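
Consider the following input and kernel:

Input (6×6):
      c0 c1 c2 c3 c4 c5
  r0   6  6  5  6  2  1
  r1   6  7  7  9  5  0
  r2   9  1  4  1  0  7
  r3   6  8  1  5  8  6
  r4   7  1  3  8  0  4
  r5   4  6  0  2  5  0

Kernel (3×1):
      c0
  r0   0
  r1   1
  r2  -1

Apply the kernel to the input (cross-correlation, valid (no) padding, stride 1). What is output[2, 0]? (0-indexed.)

The receptive field on the input at this output position is [9 / 6 / 7]. Elementwise product with the kernel and sum: 6·1 + 7·-1.

-1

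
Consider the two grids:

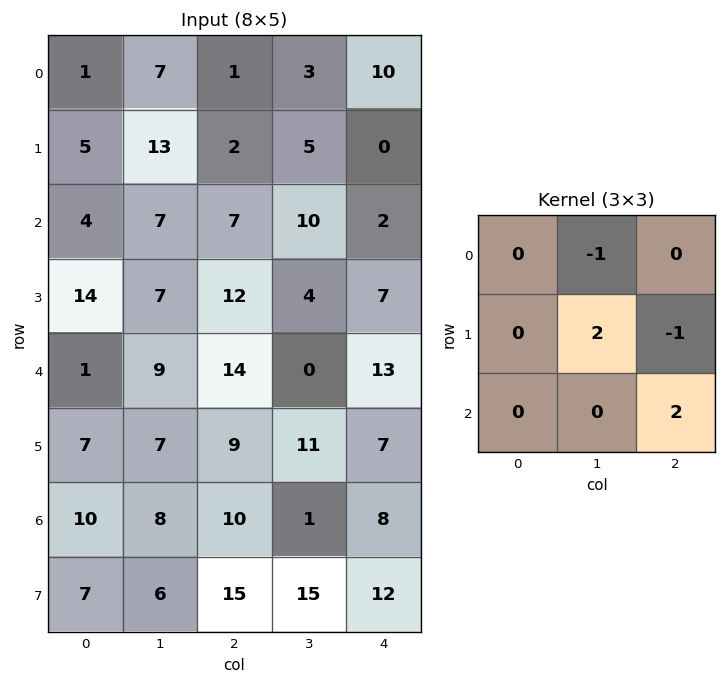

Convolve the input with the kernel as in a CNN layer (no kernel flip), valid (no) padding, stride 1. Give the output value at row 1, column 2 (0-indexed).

27

The receptive field on the input at this output position is [2 5 0 / 7 10 2 / 12 4 7]. Elementwise product with the kernel and sum: 5·-1 + 10·2 + 2·-1 + 7·2.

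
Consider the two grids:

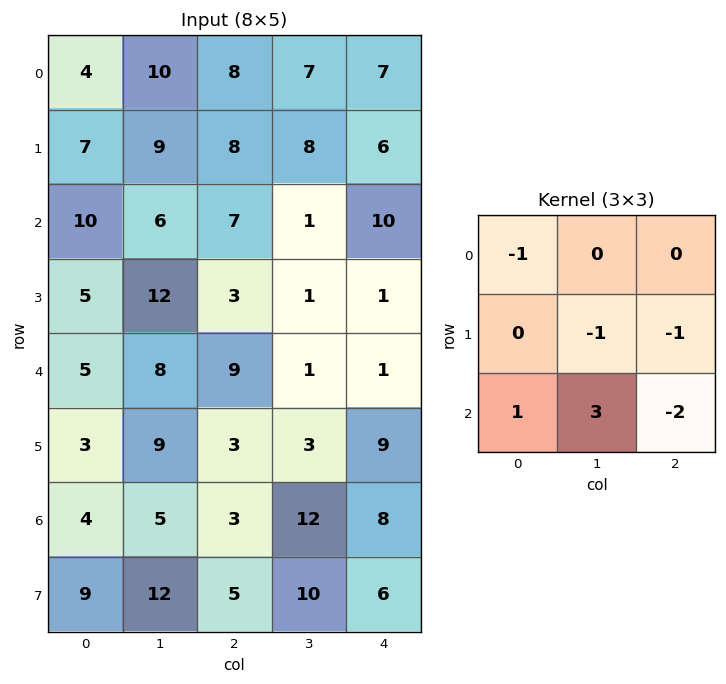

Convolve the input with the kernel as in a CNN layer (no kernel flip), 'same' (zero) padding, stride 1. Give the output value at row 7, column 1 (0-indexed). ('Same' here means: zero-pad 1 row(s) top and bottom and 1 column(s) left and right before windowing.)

-21

The receptive field on the zero-padded input at this output position is [4 5 3 / 9 12 5 / 0 0 0]. Elementwise product with the kernel and sum: 4·-1 + 12·-1 + 5·-1 + 0·1 + 0·3 + 0·-2.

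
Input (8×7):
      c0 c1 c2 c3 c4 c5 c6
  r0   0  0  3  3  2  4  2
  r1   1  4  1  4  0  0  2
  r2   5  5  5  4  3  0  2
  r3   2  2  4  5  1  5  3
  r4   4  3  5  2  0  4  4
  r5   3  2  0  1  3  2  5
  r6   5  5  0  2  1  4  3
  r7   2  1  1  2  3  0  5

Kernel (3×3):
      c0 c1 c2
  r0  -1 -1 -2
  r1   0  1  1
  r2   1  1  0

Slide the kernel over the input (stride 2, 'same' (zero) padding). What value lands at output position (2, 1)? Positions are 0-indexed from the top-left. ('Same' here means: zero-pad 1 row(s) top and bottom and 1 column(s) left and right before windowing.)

-7

The receptive field on the zero-padded input at this output position is [2 4 5 / 3 5 2 / 2 0 1]. Elementwise product with the kernel and sum: 2·-1 + 4·-1 + 5·-2 + 5·1 + 2·1 + 2·1 + 0·1.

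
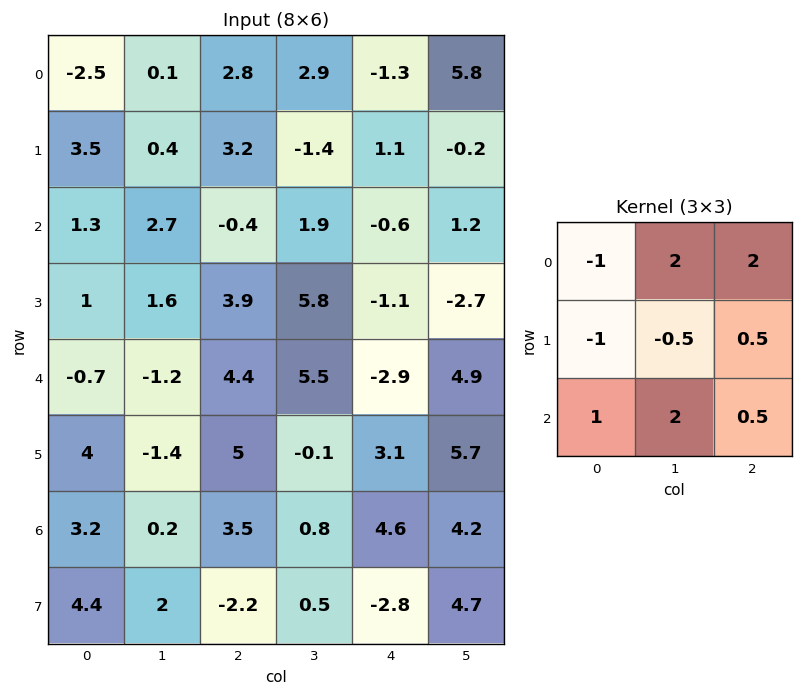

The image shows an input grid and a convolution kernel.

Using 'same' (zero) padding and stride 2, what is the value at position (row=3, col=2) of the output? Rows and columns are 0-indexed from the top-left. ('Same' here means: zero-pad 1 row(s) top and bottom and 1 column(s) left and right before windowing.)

The receptive field on the zero-padded input at this output position is [-0.1 3.1 5.7 / 0.8 4.6 4.2 / 0.5 -2.8 4.7]. Elementwise product with the kernel and sum: -0.1·-1 + 3.1·2 + 5.7·2 + 0.8·-1 + 4.6·-0.5 + 4.2·0.5 + 0.5·1 + -2.8·2 + 4.7·0.5.

13.95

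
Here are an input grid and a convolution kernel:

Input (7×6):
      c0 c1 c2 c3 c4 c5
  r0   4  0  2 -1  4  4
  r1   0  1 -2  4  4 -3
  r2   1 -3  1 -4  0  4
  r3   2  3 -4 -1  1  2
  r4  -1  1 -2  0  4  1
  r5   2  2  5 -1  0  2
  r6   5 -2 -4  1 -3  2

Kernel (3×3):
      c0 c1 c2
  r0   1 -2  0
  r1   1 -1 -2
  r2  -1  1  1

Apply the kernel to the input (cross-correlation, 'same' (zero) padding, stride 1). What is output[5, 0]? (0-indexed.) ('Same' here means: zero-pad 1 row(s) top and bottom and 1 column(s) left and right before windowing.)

The receptive field on the zero-padded input at this output position is [0 -1 1 / 0 2 2 / 0 5 -2]. Elementwise product with the kernel and sum: 0·1 + -1·-2 + 0·1 + 2·-1 + 2·-2 + 0·-1 + 5·1 + -2·1.

-1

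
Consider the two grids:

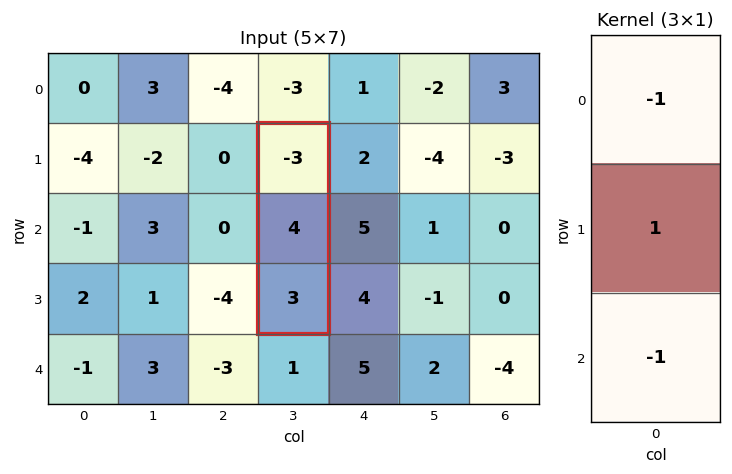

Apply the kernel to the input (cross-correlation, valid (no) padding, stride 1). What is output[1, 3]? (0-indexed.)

4

The receptive field on the input at this output position is [-3 / 4 / 3]. Elementwise product with the kernel and sum: -3·-1 + 4·1 + 3·-1.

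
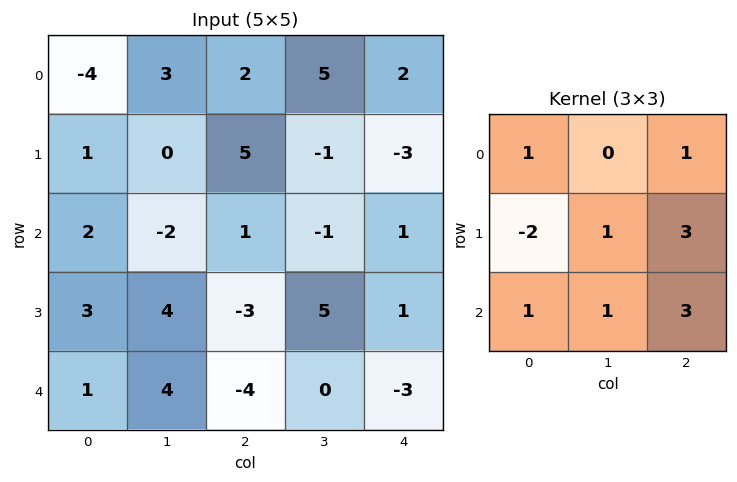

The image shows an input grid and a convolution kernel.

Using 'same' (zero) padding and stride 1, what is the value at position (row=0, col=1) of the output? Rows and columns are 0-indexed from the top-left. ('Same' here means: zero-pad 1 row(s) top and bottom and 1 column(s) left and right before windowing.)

33

The receptive field on the zero-padded input at this output position is [0 0 0 / -4 3 2 / 1 0 5]. Elementwise product with the kernel and sum: 0·1 + 0·1 + -4·-2 + 3·1 + 2·3 + 1·1 + 0·1 + 5·3.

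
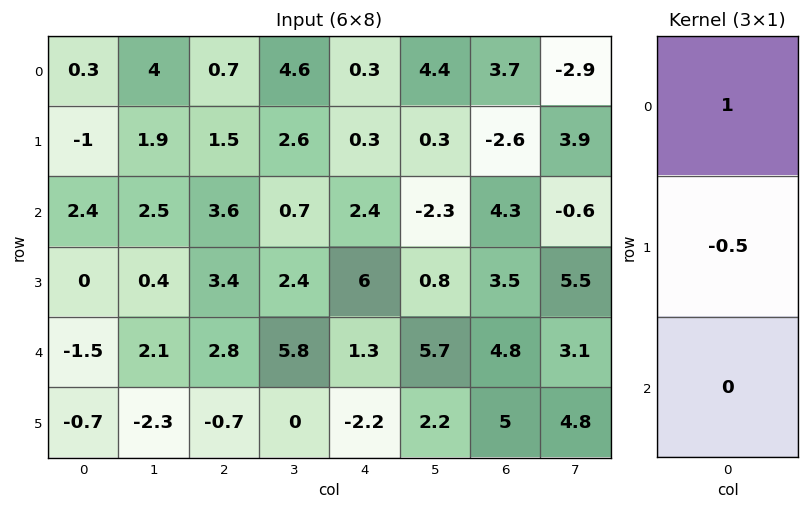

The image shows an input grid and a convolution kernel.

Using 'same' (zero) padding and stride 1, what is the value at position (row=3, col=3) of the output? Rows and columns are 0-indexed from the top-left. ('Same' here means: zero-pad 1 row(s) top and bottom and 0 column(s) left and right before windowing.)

-0.5

The receptive field on the zero-padded input at this output position is [0.7 / 2.4 / 5.8]. Elementwise product with the kernel and sum: 0.7·1 + 2.4·-0.5.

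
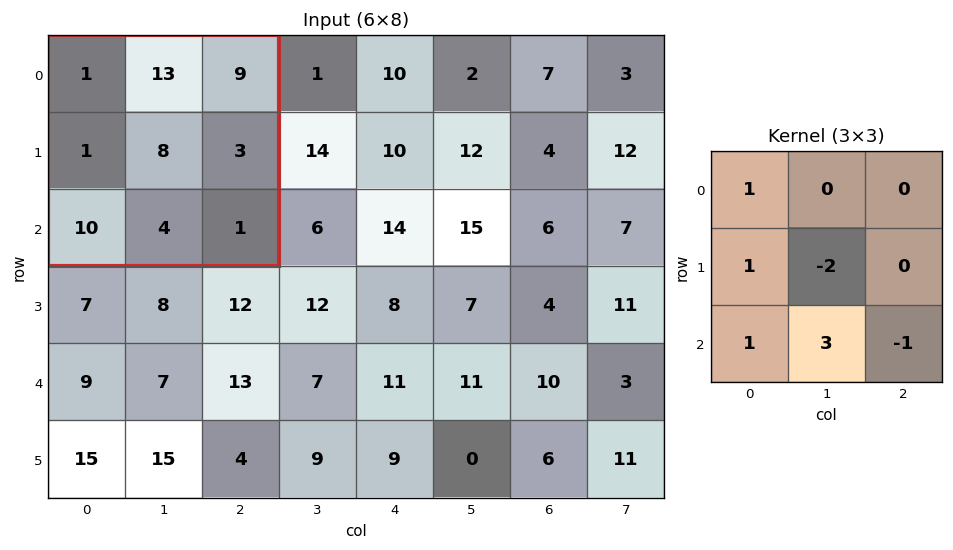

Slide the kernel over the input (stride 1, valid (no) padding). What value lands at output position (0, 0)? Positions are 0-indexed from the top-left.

7

The receptive field on the input at this output position is [1 13 9 / 1 8 3 / 10 4 1]. Elementwise product with the kernel and sum: 1·1 + 1·1 + 8·-2 + 10·1 + 4·3 + 1·-1.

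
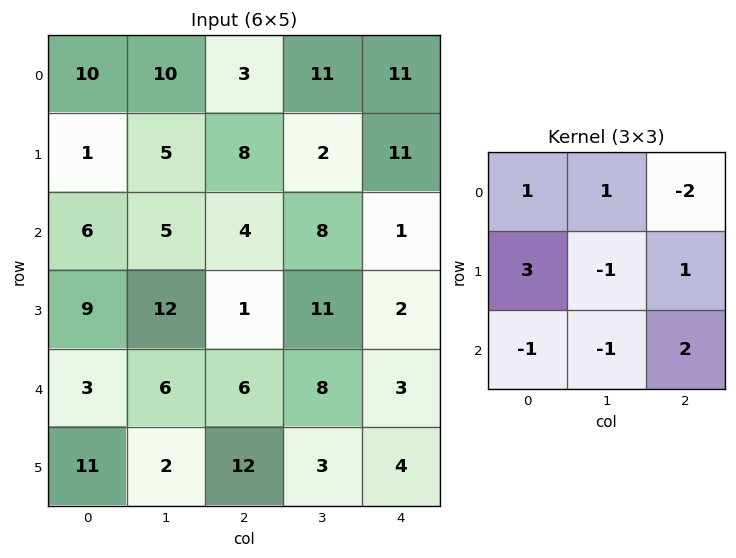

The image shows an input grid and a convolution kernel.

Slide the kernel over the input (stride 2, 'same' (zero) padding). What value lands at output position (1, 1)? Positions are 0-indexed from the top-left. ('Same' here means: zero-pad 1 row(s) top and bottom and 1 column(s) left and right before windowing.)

The receptive field on the zero-padded input at this output position is [5 8 2 / 5 4 8 / 12 1 11]. Elementwise product with the kernel and sum: 5·1 + 8·1 + 2·-2 + 5·3 + 4·-1 + 8·1 + 12·-1 + 1·-1 + 11·2.

37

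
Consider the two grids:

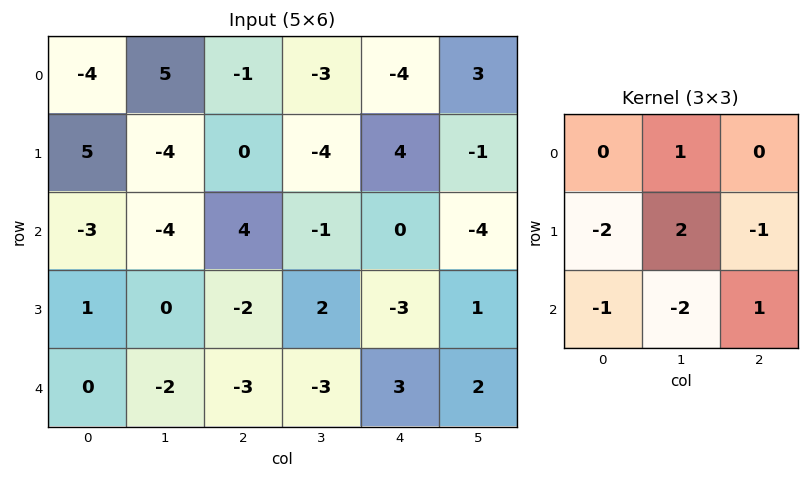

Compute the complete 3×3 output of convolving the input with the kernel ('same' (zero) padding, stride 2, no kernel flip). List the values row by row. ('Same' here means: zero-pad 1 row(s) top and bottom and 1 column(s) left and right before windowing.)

Output[0,0]: The receptive field on the zero-padded input at this output position is [0 0 0 / 0 -4 5 / 0 5 -4]. Elementwise product with the kernel and sum: 0·1 + 0·-2 + -4·2 + 5·-1 + 0·-1 + 5·-2 + -4·1.
Output[0,1]: The receptive field on the zero-padded input at this output position is [0 0 0 / 5 -1 -3 / -4 0 -4]. Elementwise product with the kernel and sum: 0·1 + 5·-2 + -1·2 + -3·-1 + -4·-1 + 0·-2 + -4·1.

-27 -9 -10
1 23 15
3 -1 7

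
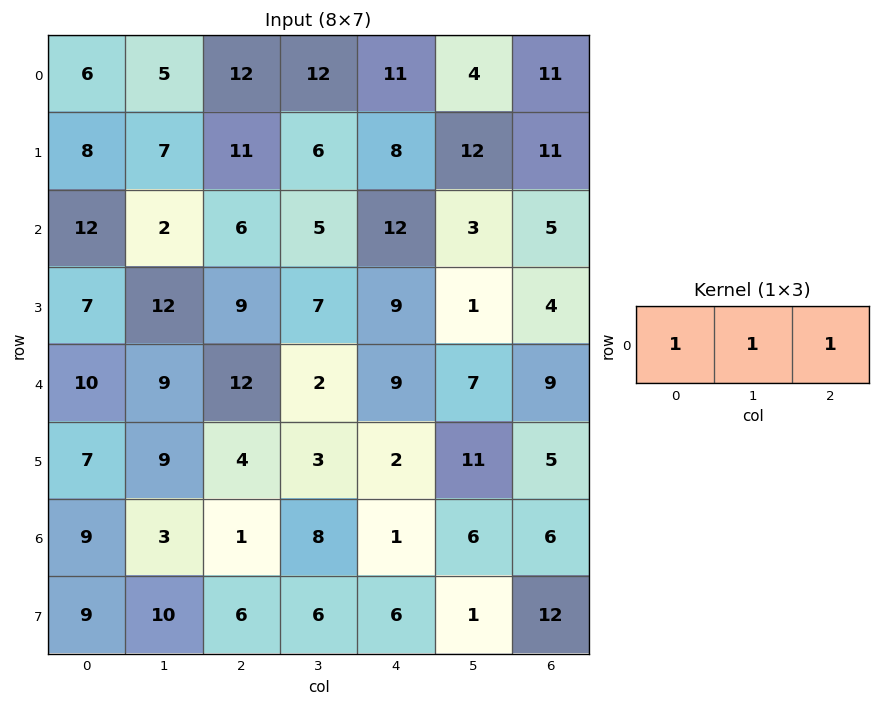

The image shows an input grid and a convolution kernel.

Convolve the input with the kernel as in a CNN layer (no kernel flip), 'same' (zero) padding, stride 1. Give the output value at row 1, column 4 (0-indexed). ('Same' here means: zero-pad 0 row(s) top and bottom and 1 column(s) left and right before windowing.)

The receptive field on the zero-padded input at this output position is [6 8 12]. Elementwise product with the kernel and sum: 6·1 + 8·1 + 12·1.

26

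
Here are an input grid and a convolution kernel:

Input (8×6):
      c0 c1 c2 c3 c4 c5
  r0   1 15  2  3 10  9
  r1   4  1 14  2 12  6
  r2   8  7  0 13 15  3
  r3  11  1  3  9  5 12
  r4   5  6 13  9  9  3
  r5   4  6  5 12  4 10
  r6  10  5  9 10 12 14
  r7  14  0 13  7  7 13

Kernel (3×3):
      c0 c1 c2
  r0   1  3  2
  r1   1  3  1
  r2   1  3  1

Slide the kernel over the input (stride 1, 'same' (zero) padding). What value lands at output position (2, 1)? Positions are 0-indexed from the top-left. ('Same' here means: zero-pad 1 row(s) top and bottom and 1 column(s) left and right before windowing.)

The receptive field on the zero-padded input at this output position is [4 1 14 / 8 7 0 / 11 1 3]. Elementwise product with the kernel and sum: 4·1 + 1·3 + 14·2 + 8·1 + 7·3 + 0·1 + 11·1 + 1·3 + 3·1.

81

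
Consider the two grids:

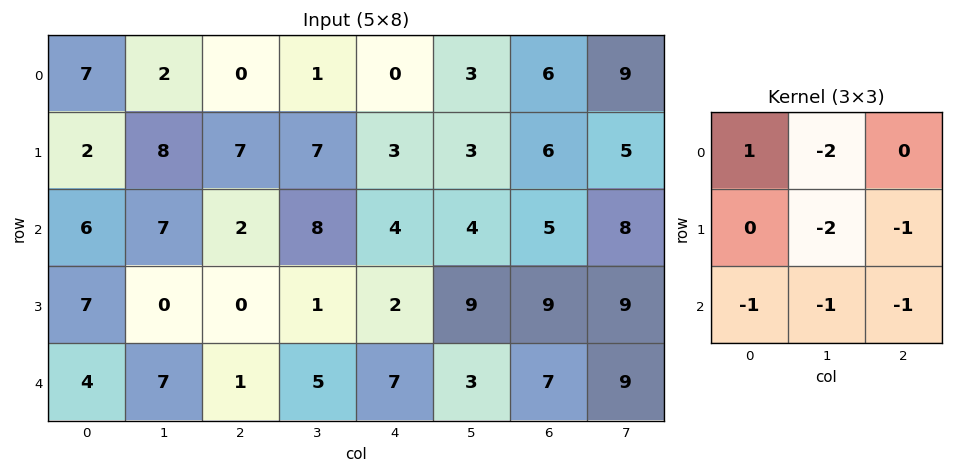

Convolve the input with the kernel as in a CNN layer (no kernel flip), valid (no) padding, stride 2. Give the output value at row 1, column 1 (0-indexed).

The receptive field on the input at this output position is [2 8 4 / 0 1 2 / 1 5 7]. Elementwise product with the kernel and sum: 2·1 + 8·-2 + 1·-2 + 2·-1 + 1·-1 + 5·-1 + 7·-1.

-31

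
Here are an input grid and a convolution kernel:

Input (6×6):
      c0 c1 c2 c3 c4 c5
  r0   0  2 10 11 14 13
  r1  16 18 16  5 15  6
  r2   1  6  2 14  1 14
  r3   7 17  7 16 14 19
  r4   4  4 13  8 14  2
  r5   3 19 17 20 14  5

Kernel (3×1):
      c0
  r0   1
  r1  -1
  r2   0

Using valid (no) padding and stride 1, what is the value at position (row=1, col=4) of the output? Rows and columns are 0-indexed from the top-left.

The receptive field on the input at this output position is [15 / 1 / 14]. Elementwise product with the kernel and sum: 15·1 + 1·-1.

14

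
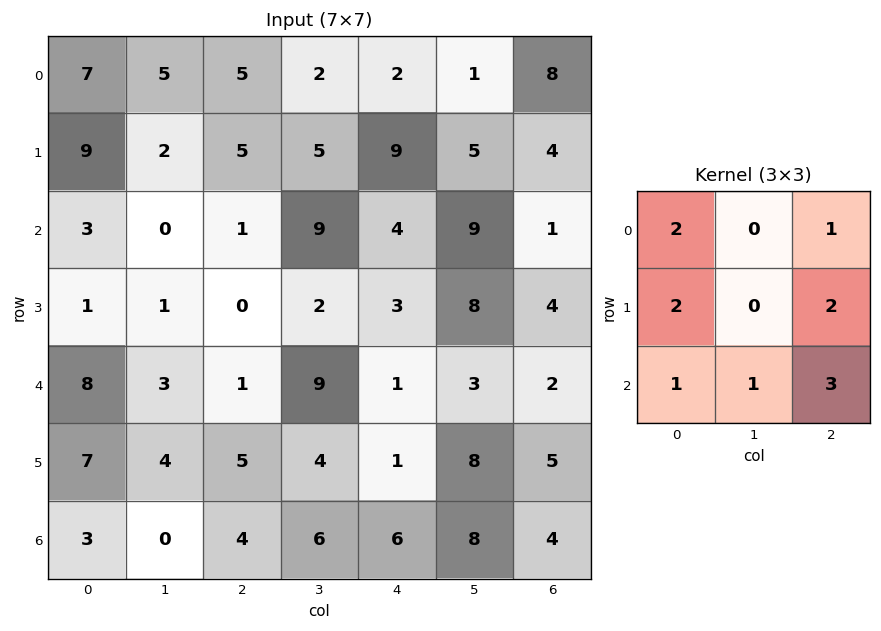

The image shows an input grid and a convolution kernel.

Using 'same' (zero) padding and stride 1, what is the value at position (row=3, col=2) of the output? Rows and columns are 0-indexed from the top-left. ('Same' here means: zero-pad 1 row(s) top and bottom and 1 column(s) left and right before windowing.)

The receptive field on the zero-padded input at this output position is [0 1 9 / 1 0 2 / 3 1 9]. Elementwise product with the kernel and sum: 0·2 + 9·1 + 1·2 + 2·2 + 3·1 + 1·1 + 9·3.

46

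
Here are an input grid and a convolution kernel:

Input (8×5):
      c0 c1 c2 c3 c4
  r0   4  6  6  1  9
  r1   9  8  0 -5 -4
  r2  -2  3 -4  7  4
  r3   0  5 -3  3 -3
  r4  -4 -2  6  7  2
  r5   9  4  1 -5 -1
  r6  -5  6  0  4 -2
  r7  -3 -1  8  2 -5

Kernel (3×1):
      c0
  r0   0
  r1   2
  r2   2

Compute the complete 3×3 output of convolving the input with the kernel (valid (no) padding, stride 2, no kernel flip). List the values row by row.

14 -8 0
-8 6 -2
8 2 -6

Output[0,0]: The receptive field on the input at this output position is [4 / 9 / -2]. Elementwise product with the kernel and sum: 9·2 + -2·2.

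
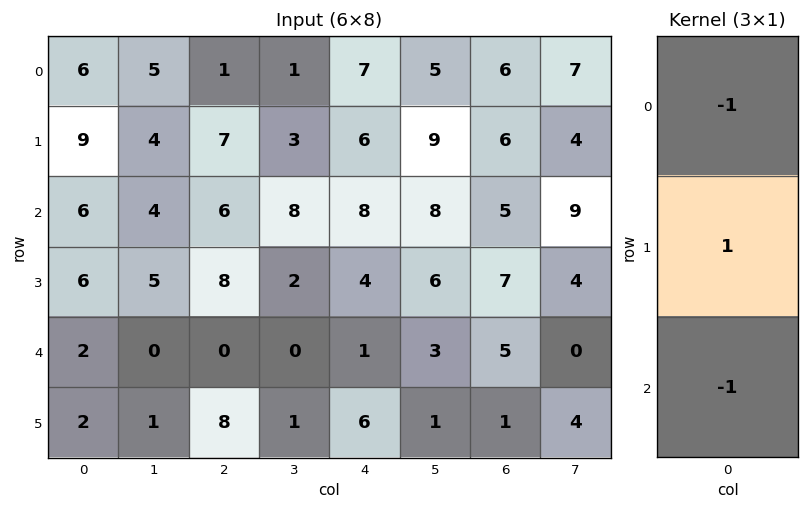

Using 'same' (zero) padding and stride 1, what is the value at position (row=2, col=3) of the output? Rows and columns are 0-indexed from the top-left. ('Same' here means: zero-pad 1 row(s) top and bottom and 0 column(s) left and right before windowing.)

3

The receptive field on the zero-padded input at this output position is [3 / 8 / 2]. Elementwise product with the kernel and sum: 3·-1 + 8·1 + 2·-1.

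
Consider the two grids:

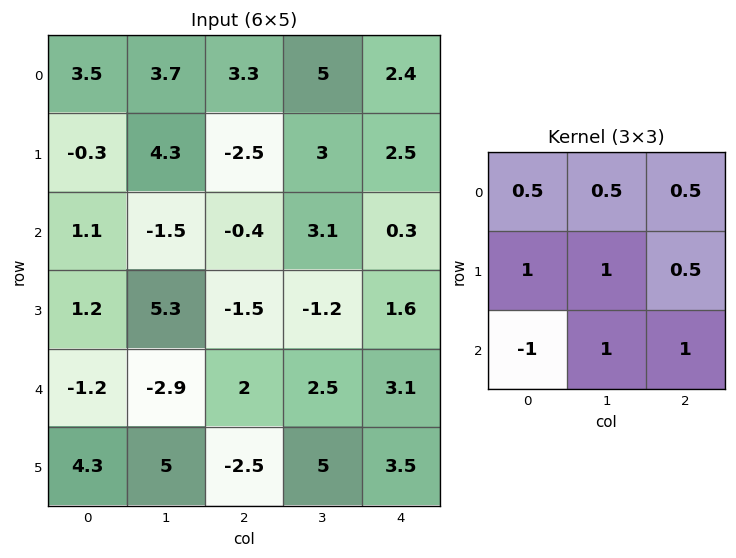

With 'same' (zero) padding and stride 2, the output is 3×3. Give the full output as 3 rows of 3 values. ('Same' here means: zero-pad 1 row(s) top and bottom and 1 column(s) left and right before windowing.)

9.35 5.7 6.9
8.85 -5.95 8.95
9.9 -0.85 4.3

Output[0,0]: The receptive field on the zero-padded input at this output position is [0 0 0 / 0 3.5 3.7 / 0 -0.3 4.3]. Elementwise product with the kernel and sum: 0·0.5 + 0·0.5 + 0·0.5 + 0·1 + 3.5·1 + 3.7·0.5 + 0·-1 + -0.3·1 + 4.3·1.
Output[0,1]: The receptive field on the zero-padded input at this output position is [0 0 0 / 3.7 3.3 5 / 4.3 -2.5 3]. Elementwise product with the kernel and sum: 0·0.5 + 0·0.5 + 0·0.5 + 3.7·1 + 3.3·1 + 5·0.5 + 4.3·-1 + -2.5·1 + 3·1.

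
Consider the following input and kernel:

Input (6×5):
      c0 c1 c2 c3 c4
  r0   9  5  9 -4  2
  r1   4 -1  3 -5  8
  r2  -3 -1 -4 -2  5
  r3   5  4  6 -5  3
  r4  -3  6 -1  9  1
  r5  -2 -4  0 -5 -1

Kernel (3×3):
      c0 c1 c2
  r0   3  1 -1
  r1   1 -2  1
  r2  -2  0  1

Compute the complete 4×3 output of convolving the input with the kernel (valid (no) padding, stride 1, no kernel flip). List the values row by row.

34 16 55
-1 -3 -8
2 -21 3
1 43 -9

Output[0,0]: The receptive field on the input at this output position is [9 5 9 / 4 -1 3 / -3 -1 -4]. Elementwise product with the kernel and sum: 9·3 + 5·1 + 9·-1 + 4·1 + -1·-2 + 3·1 + -3·-2 + -4·1.
Output[0,1]: The receptive field on the input at this output position is [5 9 -4 / -1 3 -5 / -1 -4 -2]. Elementwise product with the kernel and sum: 5·3 + 9·1 + -4·-1 + -1·1 + 3·-2 + -5·1 + -1·-2 + -2·1.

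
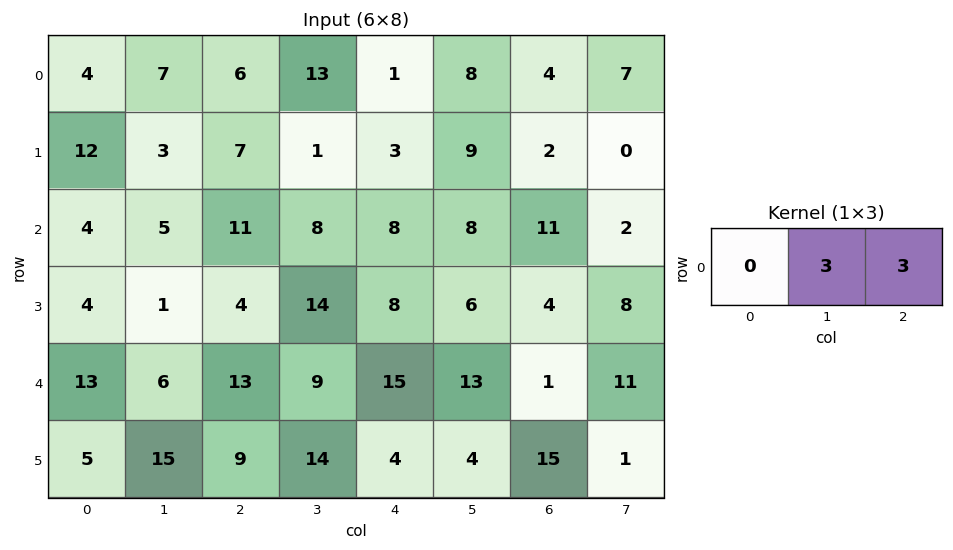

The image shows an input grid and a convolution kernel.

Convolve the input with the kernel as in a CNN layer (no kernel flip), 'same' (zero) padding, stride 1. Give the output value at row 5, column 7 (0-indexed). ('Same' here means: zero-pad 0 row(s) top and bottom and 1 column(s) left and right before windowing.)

The receptive field on the zero-padded input at this output position is [15 1 0]. Elementwise product with the kernel and sum: 1·3 + 0·3.

3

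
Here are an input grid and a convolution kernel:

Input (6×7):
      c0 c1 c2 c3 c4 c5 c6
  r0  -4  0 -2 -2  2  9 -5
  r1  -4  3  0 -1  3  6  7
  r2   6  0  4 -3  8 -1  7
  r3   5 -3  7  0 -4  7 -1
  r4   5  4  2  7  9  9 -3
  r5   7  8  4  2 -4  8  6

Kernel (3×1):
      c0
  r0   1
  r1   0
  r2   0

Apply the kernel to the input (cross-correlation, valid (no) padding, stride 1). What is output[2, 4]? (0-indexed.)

The receptive field on the input at this output position is [8 / -4 / 9]. Elementwise product with the kernel and sum: 8·1.

8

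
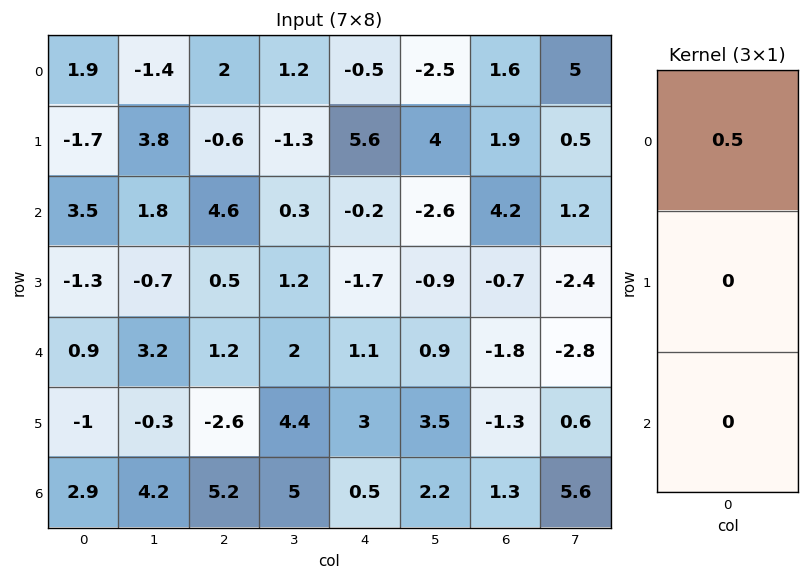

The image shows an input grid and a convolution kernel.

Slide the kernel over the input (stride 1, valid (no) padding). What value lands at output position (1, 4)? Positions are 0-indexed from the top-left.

The receptive field on the input at this output position is [5.6 / -0.2 / -1.7]. Elementwise product with the kernel and sum: 5.6·0.5.

2.8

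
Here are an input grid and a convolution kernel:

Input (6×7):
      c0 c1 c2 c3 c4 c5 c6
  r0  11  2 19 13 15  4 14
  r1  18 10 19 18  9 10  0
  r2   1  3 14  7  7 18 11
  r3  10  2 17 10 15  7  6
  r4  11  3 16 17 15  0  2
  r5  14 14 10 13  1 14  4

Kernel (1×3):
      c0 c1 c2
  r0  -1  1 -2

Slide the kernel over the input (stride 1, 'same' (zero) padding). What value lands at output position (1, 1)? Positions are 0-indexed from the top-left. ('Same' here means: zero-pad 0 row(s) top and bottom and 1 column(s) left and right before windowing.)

-46

The receptive field on the zero-padded input at this output position is [18 10 19]. Elementwise product with the kernel and sum: 18·-1 + 10·1 + 19·-2.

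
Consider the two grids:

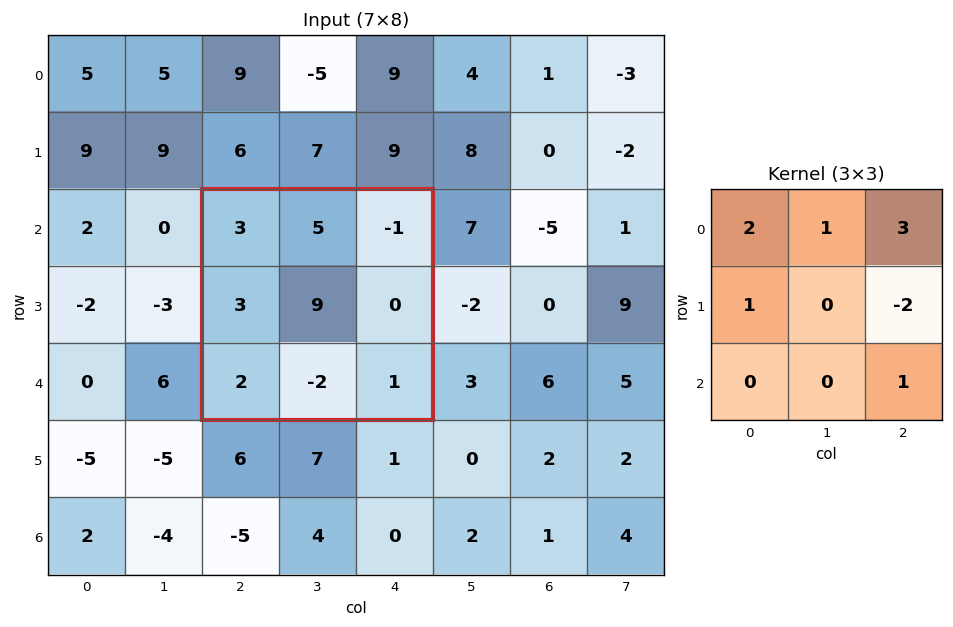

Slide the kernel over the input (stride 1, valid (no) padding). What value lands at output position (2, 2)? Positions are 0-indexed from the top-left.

12

The receptive field on the input at this output position is [3 5 -1 / 3 9 0 / 2 -2 1]. Elementwise product with the kernel and sum: 3·2 + 5·1 + -1·3 + 3·1 + 0·-2 + 1·1.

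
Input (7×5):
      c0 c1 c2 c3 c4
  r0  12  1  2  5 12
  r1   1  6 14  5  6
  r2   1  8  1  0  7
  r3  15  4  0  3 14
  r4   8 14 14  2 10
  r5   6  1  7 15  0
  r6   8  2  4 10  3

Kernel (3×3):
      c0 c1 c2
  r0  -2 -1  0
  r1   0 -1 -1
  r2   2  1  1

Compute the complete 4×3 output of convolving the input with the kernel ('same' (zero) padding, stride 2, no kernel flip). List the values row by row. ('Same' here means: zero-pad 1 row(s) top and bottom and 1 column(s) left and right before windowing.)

-6 24 4
9 -16 -3
-30 0 0
-16 -23 -33

Output[0,0]: The receptive field on the zero-padded input at this output position is [0 0 0 / 0 12 1 / 0 1 6]. Elementwise product with the kernel and sum: 0·-2 + 0·-1 + 12·-1 + 1·-1 + 0·2 + 1·1 + 6·1.
Output[0,1]: The receptive field on the zero-padded input at this output position is [0 0 0 / 1 2 5 / 6 14 5]. Elementwise product with the kernel and sum: 0·-2 + 0·-1 + 2·-1 + 5·-1 + 6·2 + 14·1 + 5·1.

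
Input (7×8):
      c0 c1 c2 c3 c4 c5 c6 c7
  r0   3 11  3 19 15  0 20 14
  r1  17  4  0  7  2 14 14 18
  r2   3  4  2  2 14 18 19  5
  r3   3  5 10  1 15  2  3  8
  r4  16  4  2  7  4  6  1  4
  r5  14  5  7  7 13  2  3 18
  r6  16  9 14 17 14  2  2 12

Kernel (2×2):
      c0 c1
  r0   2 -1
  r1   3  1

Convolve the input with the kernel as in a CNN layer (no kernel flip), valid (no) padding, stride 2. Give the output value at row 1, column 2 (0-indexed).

57

The receptive field on the input at this output position is [14 18 / 15 2]. Elementwise product with the kernel and sum: 14·2 + 18·-1 + 15·3 + 2·1.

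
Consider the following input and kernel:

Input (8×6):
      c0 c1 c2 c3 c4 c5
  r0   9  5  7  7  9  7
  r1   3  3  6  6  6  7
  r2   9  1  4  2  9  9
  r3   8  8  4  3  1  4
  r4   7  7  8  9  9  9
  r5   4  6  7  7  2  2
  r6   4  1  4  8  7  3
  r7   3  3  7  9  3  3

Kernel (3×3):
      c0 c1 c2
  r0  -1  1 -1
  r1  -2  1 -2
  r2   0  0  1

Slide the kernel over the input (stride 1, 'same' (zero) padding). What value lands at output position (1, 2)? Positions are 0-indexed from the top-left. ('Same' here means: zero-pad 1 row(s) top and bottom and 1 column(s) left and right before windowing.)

The receptive field on the zero-padded input at this output position is [5 7 7 / 3 6 6 / 1 4 2]. Elementwise product with the kernel and sum: 5·-1 + 7·1 + 7·-1 + 3·-2 + 6·1 + 6·-2 + 2·1.

-15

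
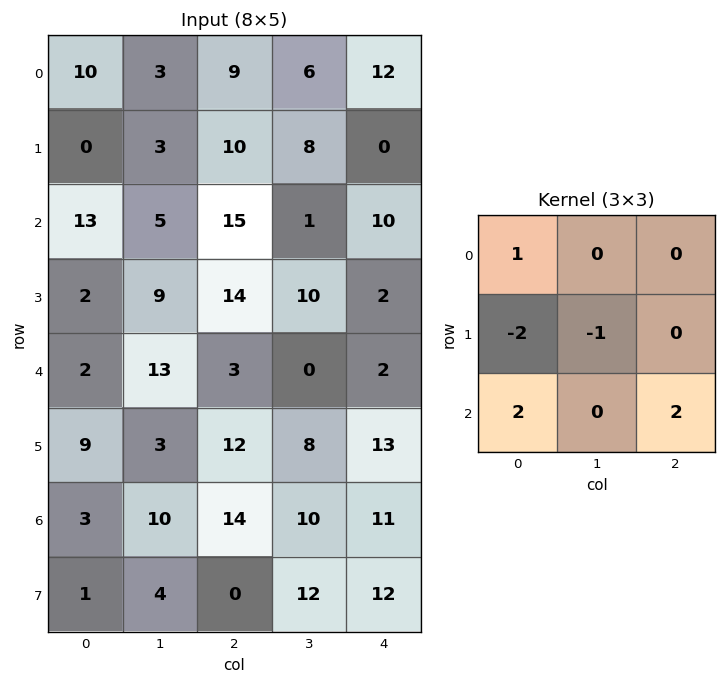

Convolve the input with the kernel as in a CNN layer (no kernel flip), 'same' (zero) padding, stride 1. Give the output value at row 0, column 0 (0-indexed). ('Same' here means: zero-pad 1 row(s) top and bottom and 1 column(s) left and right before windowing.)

The receptive field on the zero-padded input at this output position is [0 0 0 / 0 10 3 / 0 0 3]. Elementwise product with the kernel and sum: 0·1 + 0·-2 + 10·-1 + 0·2 + 3·2.

-4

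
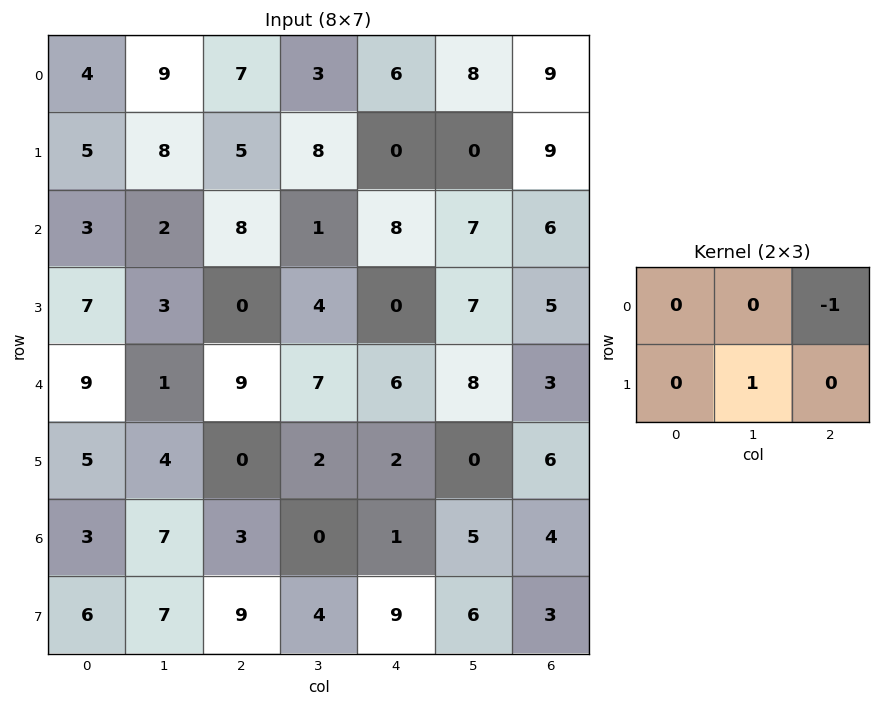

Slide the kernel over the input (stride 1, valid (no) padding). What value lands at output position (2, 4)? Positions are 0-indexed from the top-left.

The receptive field on the input at this output position is [8 7 6 / 0 7 5]. Elementwise product with the kernel and sum: 6·-1 + 7·1.

1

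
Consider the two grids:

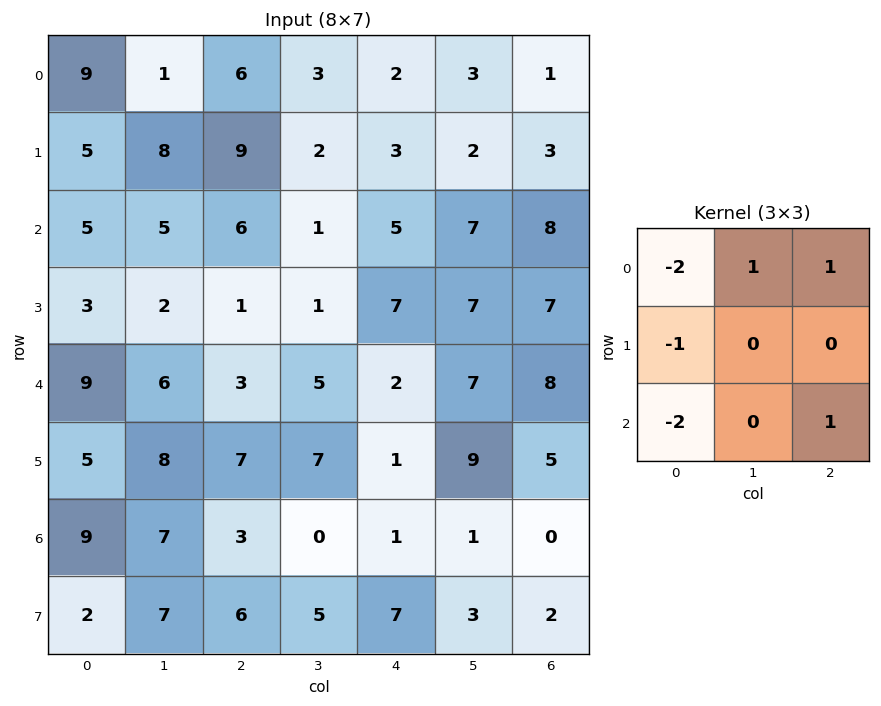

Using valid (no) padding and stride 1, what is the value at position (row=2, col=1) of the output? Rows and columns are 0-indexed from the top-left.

The receptive field on the input at this output position is [5 6 1 / 2 1 1 / 6 3 5]. Elementwise product with the kernel and sum: 5·-2 + 6·1 + 1·1 + 2·-1 + 6·-2 + 5·1.

-12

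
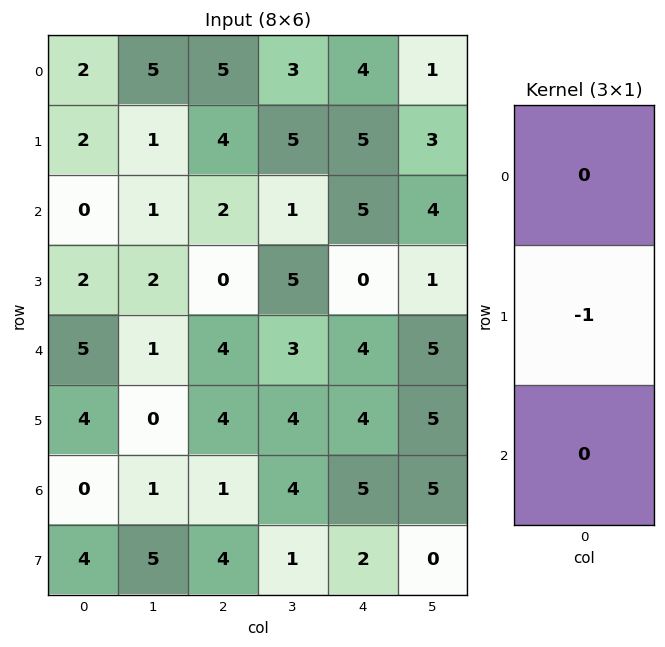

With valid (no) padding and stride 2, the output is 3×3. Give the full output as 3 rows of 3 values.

-2 -4 -5
-2 0 0
-4 -4 -4

Output[0,0]: The receptive field on the input at this output position is [2 / 2 / 0]. Elementwise product with the kernel and sum: 2·-1.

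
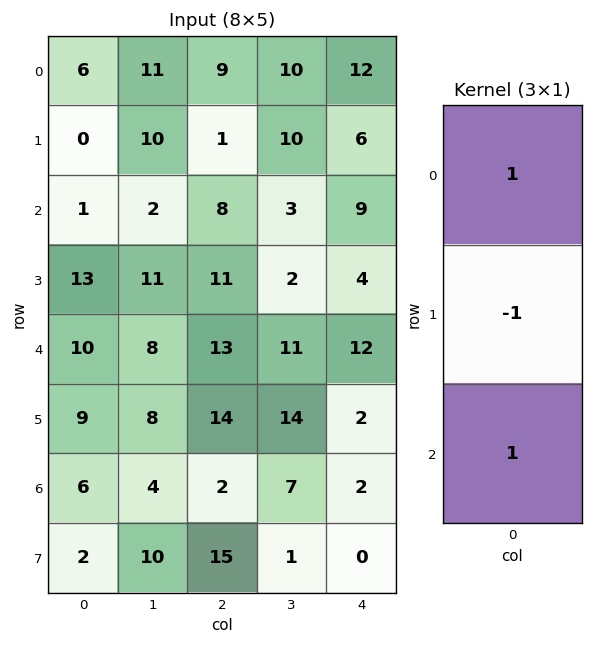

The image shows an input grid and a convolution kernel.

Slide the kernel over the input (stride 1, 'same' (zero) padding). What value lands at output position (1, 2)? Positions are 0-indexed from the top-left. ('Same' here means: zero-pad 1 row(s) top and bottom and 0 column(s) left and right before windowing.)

16

The receptive field on the zero-padded input at this output position is [9 / 1 / 8]. Elementwise product with the kernel and sum: 9·1 + 1·-1 + 8·1.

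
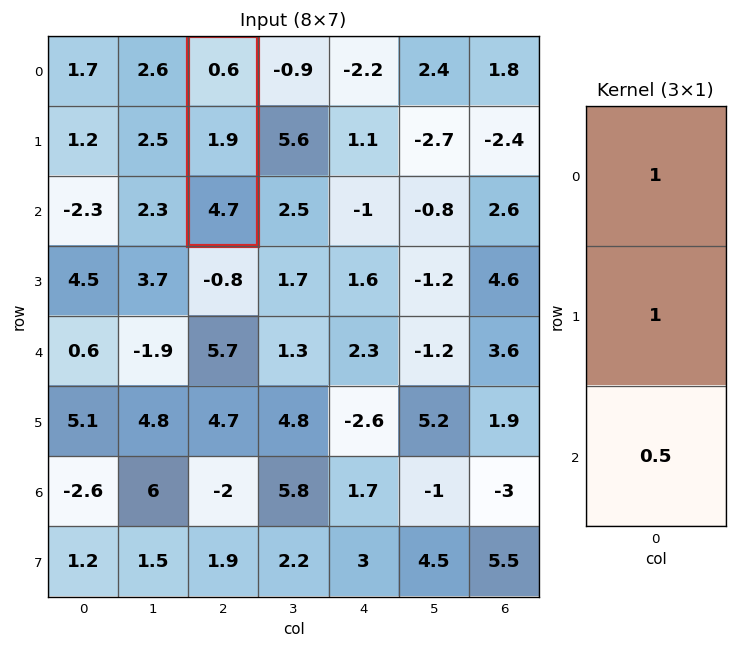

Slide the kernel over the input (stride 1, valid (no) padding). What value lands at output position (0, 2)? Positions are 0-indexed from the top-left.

4.85

The receptive field on the input at this output position is [0.6 / 1.9 / 4.7]. Elementwise product with the kernel and sum: 0.6·1 + 1.9·1 + 4.7·0.5.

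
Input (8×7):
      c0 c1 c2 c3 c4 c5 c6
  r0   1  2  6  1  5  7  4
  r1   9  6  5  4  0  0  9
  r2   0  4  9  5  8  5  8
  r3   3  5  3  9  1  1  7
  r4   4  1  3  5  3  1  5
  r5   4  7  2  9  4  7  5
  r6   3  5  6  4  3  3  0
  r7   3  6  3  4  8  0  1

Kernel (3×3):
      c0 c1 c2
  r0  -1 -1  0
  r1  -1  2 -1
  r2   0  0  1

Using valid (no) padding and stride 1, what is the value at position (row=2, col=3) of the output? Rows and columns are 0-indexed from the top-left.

-20

The receptive field on the input at this output position is [5 8 5 / 9 1 1 / 5 3 1]. Elementwise product with the kernel and sum: 5·-1 + 8·-1 + 9·-1 + 1·2 + 1·-1 + 1·1.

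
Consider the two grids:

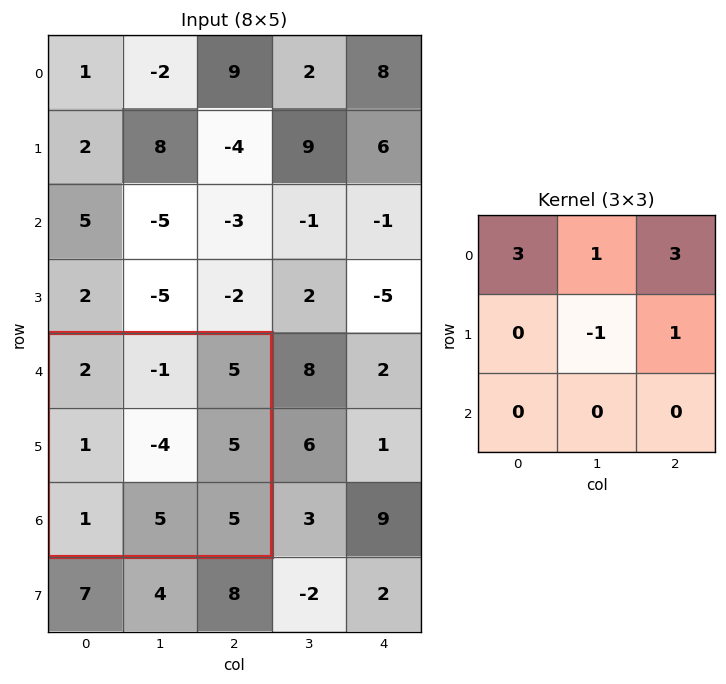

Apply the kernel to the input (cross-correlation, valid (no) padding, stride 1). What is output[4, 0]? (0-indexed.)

29

The receptive field on the input at this output position is [2 -1 5 / 1 -4 5 / 1 5 5]. Elementwise product with the kernel and sum: 2·3 + -1·1 + 5·3 + -4·-1 + 5·1.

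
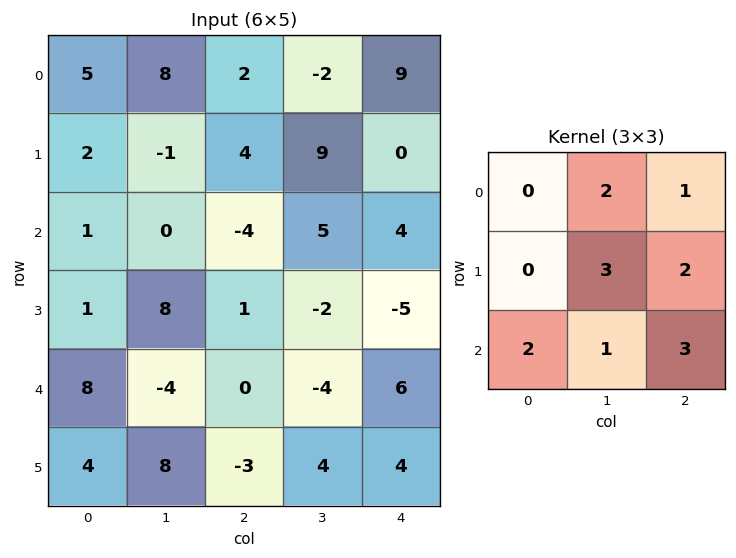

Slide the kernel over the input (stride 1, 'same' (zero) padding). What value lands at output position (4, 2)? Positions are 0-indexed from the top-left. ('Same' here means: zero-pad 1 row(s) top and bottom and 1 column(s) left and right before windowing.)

The receptive field on the zero-padded input at this output position is [8 1 -2 / -4 0 -4 / 8 -3 4]. Elementwise product with the kernel and sum: 1·2 + -2·1 + 0·3 + -4·2 + 8·2 + -3·1 + 4·3.

17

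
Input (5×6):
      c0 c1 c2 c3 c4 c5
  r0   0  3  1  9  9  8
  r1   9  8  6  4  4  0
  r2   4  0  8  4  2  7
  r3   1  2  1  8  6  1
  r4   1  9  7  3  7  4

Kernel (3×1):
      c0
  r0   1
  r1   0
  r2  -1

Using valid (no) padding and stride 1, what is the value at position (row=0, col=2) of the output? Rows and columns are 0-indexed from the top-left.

The receptive field on the input at this output position is [1 / 6 / 8]. Elementwise product with the kernel and sum: 1·1 + 8·-1.

-7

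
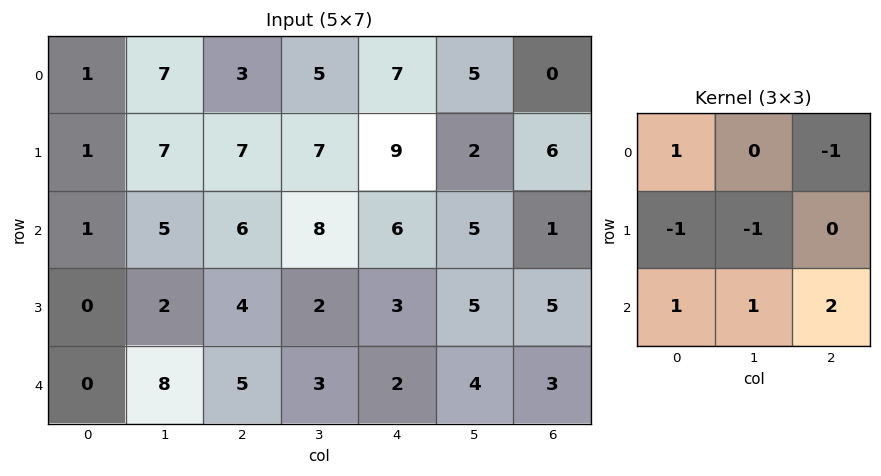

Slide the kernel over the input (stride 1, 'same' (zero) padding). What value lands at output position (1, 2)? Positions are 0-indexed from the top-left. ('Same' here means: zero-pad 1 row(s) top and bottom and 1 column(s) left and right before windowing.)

15

The receptive field on the zero-padded input at this output position is [7 3 5 / 7 7 7 / 5 6 8]. Elementwise product with the kernel and sum: 7·1 + 5·-1 + 7·-1 + 7·-1 + 5·1 + 6·1 + 8·2.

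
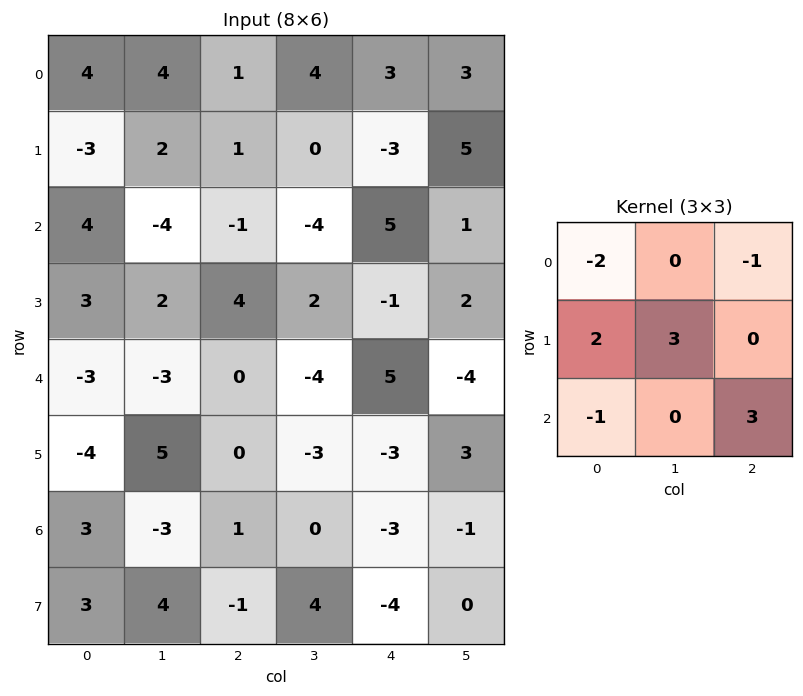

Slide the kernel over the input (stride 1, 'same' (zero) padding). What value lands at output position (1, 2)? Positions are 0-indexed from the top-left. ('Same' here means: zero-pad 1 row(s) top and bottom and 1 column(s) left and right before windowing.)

-13

The receptive field on the zero-padded input at this output position is [4 1 4 / 2 1 0 / -4 -1 -4]. Elementwise product with the kernel and sum: 4·-2 + 4·-1 + 2·2 + 1·3 + -4·-1 + -4·3.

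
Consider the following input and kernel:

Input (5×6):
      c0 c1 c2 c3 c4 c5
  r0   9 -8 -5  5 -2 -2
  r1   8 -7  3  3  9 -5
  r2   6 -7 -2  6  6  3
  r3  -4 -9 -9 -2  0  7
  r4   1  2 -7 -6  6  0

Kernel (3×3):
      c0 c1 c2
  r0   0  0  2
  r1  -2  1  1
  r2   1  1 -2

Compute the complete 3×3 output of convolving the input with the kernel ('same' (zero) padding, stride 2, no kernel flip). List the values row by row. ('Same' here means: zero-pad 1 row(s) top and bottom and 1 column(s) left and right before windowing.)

23 6 8
-1 10 -29
-15 -21 32

Output[0,0]: The receptive field on the zero-padded input at this output position is [0 0 0 / 0 9 -8 / 0 8 -7]. Elementwise product with the kernel and sum: 0·2 + 0·-2 + 9·1 + -8·1 + 0·1 + 8·1 + -7·-2.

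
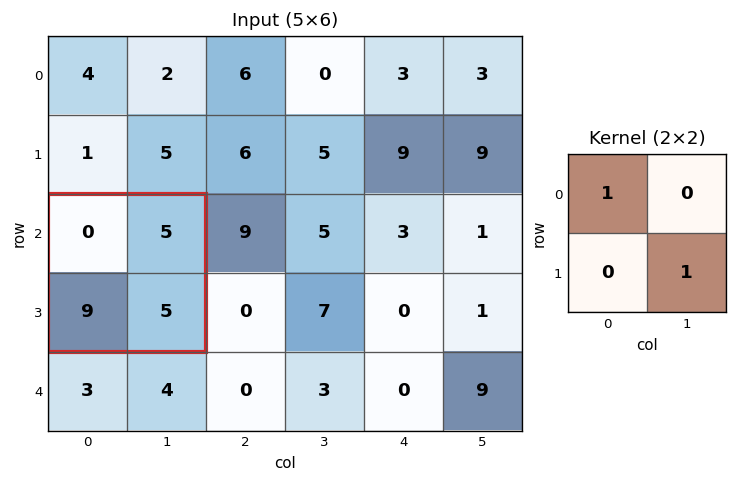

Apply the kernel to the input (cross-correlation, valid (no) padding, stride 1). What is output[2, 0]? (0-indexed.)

5

The receptive field on the input at this output position is [0 5 / 9 5]. Elementwise product with the kernel and sum: 0·1 + 5·1.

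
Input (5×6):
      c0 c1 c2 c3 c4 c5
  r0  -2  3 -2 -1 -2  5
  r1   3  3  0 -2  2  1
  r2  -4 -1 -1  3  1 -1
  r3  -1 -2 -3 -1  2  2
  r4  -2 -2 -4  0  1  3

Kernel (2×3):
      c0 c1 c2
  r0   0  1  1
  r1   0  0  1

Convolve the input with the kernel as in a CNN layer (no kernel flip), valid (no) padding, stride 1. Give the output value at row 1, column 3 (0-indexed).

2

The receptive field on the input at this output position is [-2 2 1 / 3 1 -1]. Elementwise product with the kernel and sum: 2·1 + 1·1 + -1·1.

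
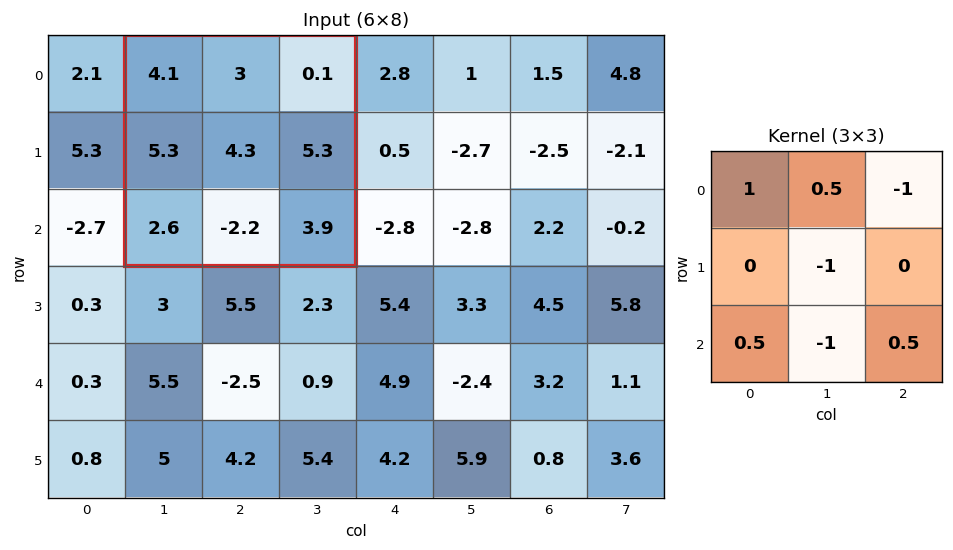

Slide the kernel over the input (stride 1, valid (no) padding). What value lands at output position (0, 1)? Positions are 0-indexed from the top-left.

6.65

The receptive field on the input at this output position is [4.1 3 0.1 / 5.3 4.3 5.3 / 2.6 -2.2 3.9]. Elementwise product with the kernel and sum: 4.1·1 + 3·0.5 + 0.1·-1 + 4.3·-1 + 2.6·0.5 + -2.2·-1 + 3.9·0.5.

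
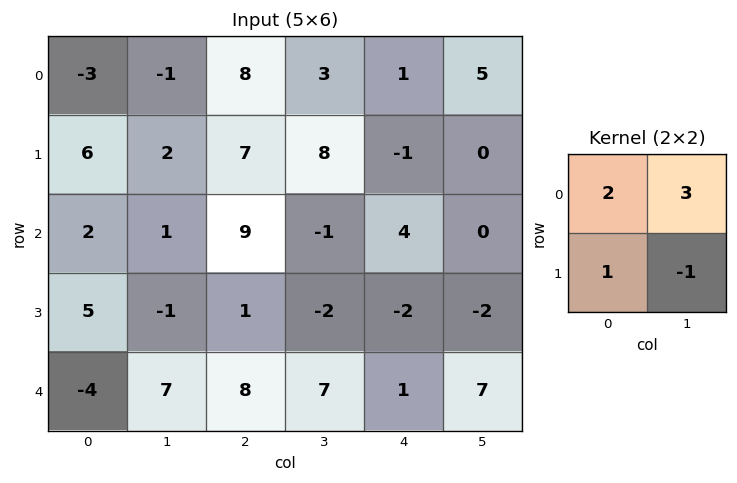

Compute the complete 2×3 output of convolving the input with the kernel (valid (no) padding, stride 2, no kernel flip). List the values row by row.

Output[0,0]: The receptive field on the input at this output position is [-3 -1 / 6 2]. Elementwise product with the kernel and sum: -3·2 + -1·3 + 6·1 + 2·-1.
Output[0,1]: The receptive field on the input at this output position is [8 3 / 7 8]. Elementwise product with the kernel and sum: 8·2 + 3·3 + 7·1 + 8·-1.

-5 24 16
13 18 8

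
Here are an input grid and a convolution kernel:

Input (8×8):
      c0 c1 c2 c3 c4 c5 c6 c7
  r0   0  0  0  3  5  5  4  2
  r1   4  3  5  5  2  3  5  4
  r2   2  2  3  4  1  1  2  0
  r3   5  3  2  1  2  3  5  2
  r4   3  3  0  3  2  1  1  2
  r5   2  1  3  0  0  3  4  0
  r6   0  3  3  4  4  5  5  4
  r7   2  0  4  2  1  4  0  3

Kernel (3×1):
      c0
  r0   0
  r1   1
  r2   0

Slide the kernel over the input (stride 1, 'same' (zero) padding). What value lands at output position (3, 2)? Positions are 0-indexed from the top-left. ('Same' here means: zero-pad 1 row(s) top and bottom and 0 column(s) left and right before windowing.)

2

The receptive field on the zero-padded input at this output position is [3 / 2 / 0]. Elementwise product with the kernel and sum: 2·1.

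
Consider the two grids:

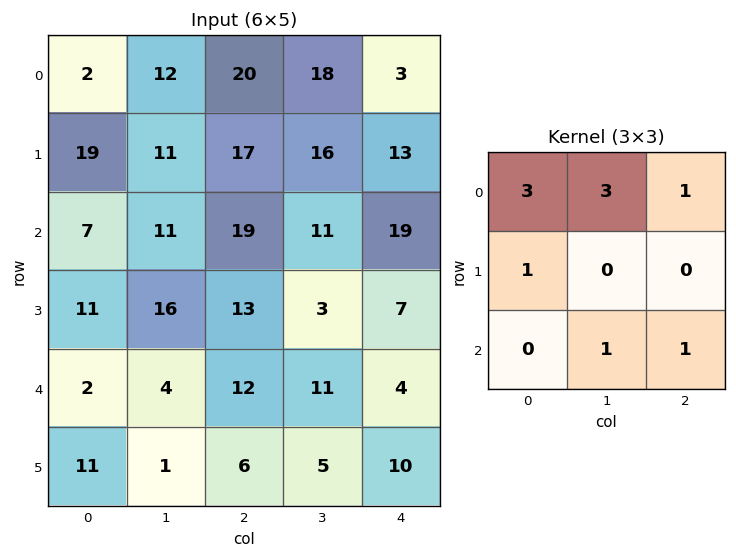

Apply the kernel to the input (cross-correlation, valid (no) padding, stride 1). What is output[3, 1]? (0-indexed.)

The receptive field on the input at this output position is [16 13 3 / 4 12 11 / 1 6 5]. Elementwise product with the kernel and sum: 16·3 + 13·3 + 3·1 + 4·1 + 6·1 + 5·1.

105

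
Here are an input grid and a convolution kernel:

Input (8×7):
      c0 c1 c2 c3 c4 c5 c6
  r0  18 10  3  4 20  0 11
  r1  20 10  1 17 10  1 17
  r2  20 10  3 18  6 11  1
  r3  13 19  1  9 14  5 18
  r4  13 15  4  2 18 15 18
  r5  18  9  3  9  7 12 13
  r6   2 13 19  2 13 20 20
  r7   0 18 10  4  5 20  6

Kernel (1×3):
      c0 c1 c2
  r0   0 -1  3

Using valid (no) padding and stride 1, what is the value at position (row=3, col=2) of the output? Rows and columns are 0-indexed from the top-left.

33

The receptive field on the input at this output position is [1 9 14]. Elementwise product with the kernel and sum: 9·-1 + 14·3.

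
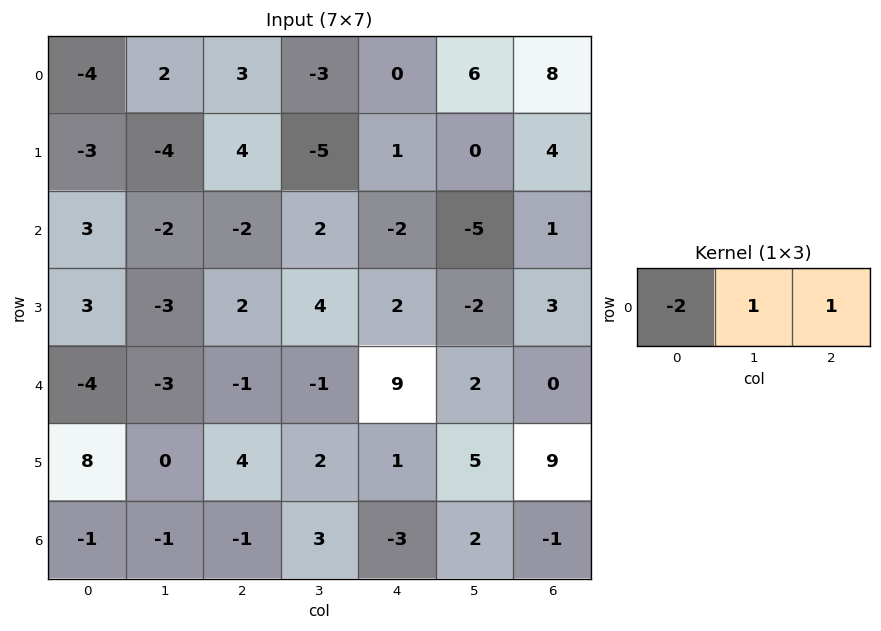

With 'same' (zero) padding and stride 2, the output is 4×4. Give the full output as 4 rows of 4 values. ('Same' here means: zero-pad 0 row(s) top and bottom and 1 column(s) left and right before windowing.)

Output[0,0]: The receptive field on the zero-padded input at this output position is [0 -4 2]. Elementwise product with the kernel and sum: 0·-2 + -4·1 + 2·1.
Output[0,1]: The receptive field on the zero-padded input at this output position is [2 3 -3]. Elementwise product with the kernel and sum: 2·-2 + 3·1 + -3·1.

-2 -4 12 -4
1 4 -11 11
-7 4 13 -4
-2 4 -7 -5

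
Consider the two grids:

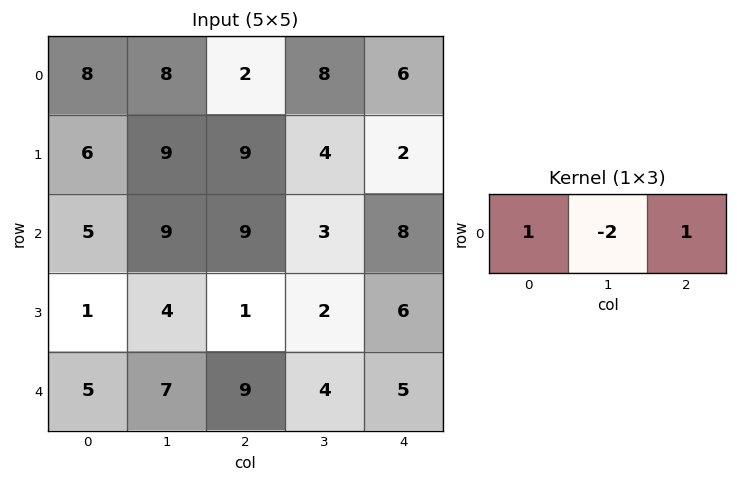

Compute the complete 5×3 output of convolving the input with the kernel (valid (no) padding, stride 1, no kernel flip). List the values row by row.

-6 12 -8
-3 -5 3
-4 -6 11
-6 4 3
0 -7 6

Output[0,0]: The receptive field on the input at this output position is [8 8 2]. Elementwise product with the kernel and sum: 8·1 + 8·-2 + 2·1.
Output[0,1]: The receptive field on the input at this output position is [8 2 8]. Elementwise product with the kernel and sum: 8·1 + 2·-2 + 8·1.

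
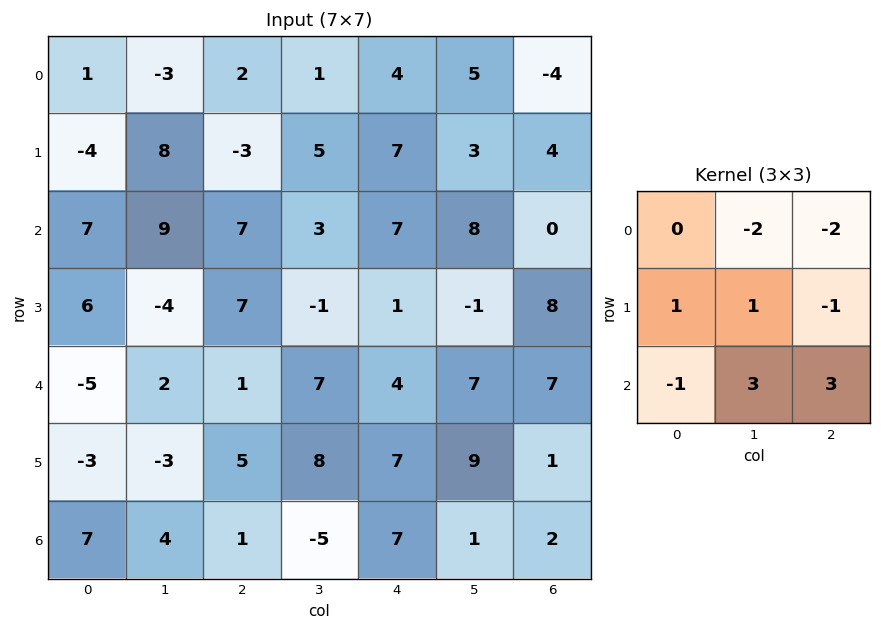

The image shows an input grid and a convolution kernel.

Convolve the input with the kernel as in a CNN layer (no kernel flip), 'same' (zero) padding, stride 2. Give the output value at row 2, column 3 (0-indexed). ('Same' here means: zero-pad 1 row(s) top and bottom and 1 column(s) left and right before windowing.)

The receptive field on the zero-padded input at this output position is [-1 8 0 / 7 7 0 / 9 1 0]. Elementwise product with the kernel and sum: 8·-2 + 0·-2 + 7·1 + 7·1 + 0·-1 + 9·-1 + 1·3 + 0·3.

-8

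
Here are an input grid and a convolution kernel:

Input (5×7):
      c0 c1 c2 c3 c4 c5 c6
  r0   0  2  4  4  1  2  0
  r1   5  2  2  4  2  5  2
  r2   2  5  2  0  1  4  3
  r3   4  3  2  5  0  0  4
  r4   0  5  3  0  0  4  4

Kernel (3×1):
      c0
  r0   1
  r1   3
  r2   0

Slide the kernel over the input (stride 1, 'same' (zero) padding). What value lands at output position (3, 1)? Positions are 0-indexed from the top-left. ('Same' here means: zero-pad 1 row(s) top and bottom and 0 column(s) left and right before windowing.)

14

The receptive field on the zero-padded input at this output position is [5 / 3 / 5]. Elementwise product with the kernel and sum: 5·1 + 3·3.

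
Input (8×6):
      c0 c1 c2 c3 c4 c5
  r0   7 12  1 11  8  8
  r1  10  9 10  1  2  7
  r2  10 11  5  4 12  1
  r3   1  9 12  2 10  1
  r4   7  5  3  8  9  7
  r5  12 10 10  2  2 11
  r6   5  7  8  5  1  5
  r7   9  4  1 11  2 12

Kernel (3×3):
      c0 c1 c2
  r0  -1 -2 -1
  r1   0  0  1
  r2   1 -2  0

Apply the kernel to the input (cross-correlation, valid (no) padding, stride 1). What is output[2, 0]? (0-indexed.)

The receptive field on the input at this output position is [10 11 5 / 1 9 12 / 7 5 3]. Elementwise product with the kernel and sum: 10·-1 + 11·-2 + 5·-1 + 12·1 + 7·1 + 5·-2.

-28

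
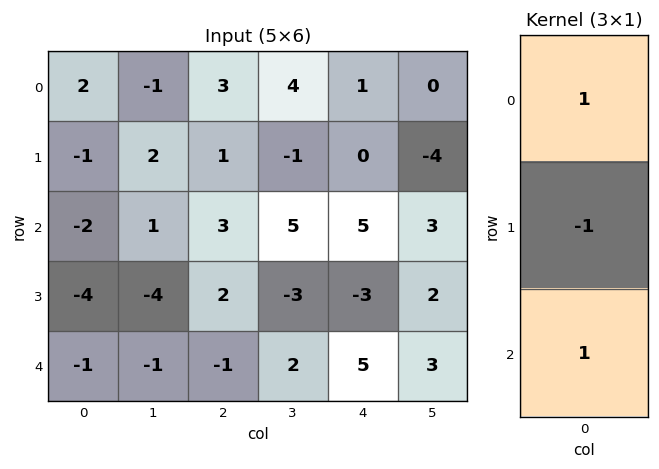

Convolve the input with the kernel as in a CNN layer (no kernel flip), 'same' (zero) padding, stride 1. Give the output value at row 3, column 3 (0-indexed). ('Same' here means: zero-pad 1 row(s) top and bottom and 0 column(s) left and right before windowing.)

10

The receptive field on the zero-padded input at this output position is [5 / -3 / 2]. Elementwise product with the kernel and sum: 5·1 + -3·-1 + 2·1.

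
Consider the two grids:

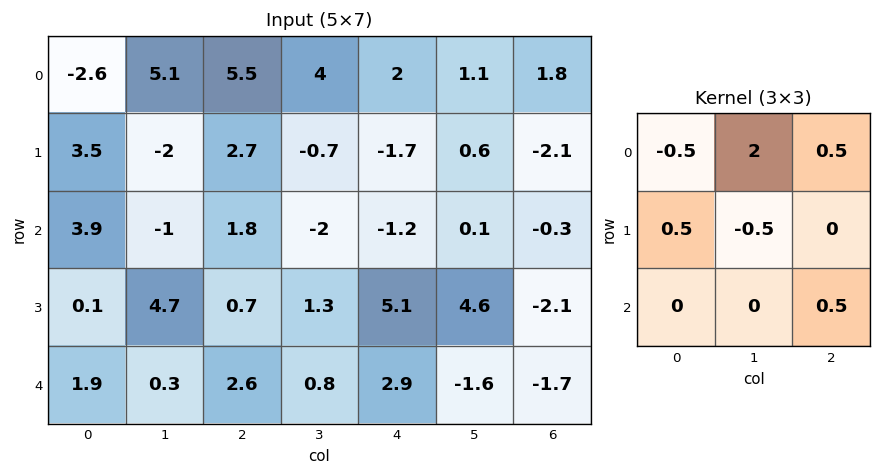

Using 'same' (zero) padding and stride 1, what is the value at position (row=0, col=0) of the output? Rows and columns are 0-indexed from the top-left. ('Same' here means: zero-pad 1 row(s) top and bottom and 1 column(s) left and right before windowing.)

The receptive field on the zero-padded input at this output position is [0 0 0 / 0 -2.6 5.1 / 0 3.5 -2]. Elementwise product with the kernel and sum: 0·-0.5 + 0·2 + 0·0.5 + 0·0.5 + -2.6·-0.5 + -2·0.5.

0.3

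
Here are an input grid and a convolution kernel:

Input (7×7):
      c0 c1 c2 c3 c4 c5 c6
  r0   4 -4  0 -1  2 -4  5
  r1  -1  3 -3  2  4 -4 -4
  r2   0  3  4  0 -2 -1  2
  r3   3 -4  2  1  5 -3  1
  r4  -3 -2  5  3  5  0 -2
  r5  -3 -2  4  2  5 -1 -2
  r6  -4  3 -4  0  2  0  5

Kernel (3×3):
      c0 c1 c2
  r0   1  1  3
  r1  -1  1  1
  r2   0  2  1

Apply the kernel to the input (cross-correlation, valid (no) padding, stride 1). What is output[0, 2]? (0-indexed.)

The receptive field on the input at this output position is [0 -1 2 / -3 2 4 / 4 0 -2]. Elementwise product with the kernel and sum: 0·1 + -1·1 + 2·3 + -3·-1 + 2·1 + 4·1 + 0·2 + -2·1.

12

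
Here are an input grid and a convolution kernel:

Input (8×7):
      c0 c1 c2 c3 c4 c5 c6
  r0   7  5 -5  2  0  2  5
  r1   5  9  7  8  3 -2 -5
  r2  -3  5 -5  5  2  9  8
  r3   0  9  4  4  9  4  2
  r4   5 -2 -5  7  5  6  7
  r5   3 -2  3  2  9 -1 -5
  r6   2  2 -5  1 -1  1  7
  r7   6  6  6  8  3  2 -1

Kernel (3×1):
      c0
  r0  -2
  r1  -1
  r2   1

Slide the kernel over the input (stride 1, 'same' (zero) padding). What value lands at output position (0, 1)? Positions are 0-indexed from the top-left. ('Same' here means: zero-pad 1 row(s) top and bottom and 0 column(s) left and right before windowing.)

4

The receptive field on the zero-padded input at this output position is [0 / 5 / 9]. Elementwise product with the kernel and sum: 0·-2 + 5·-1 + 9·1.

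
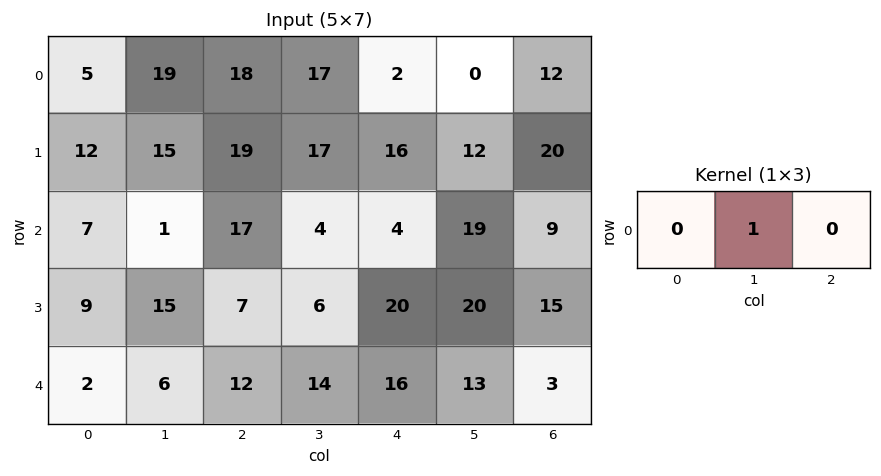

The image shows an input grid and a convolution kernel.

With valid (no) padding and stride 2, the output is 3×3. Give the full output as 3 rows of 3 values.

Output[0,0]: The receptive field on the input at this output position is [5 19 18]. Elementwise product with the kernel and sum: 19·1.

19 17 0
1 4 19
6 14 13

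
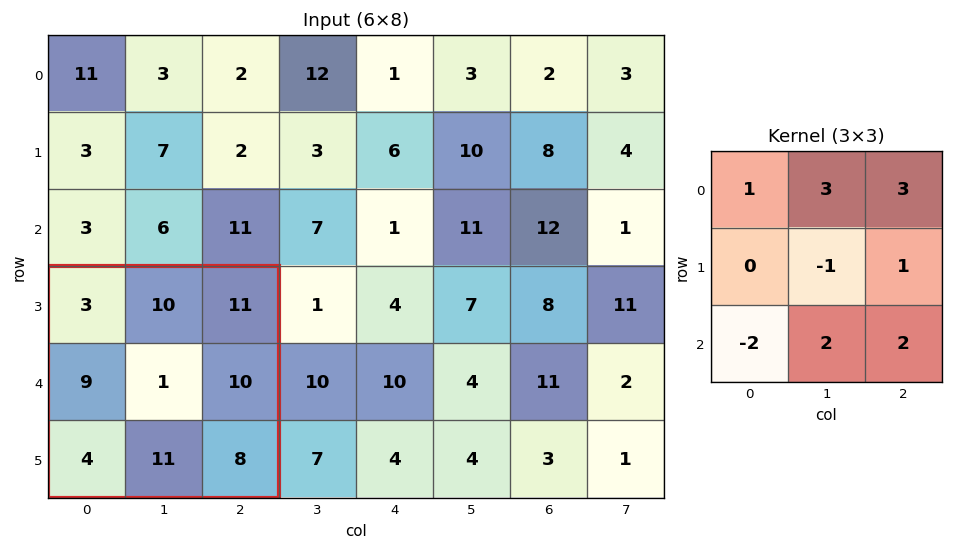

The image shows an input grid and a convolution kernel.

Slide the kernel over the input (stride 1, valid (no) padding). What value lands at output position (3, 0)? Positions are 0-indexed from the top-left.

105

The receptive field on the input at this output position is [3 10 11 / 9 1 10 / 4 11 8]. Elementwise product with the kernel and sum: 3·1 + 10·3 + 11·3 + 1·-1 + 10·1 + 4·-2 + 11·2 + 8·2.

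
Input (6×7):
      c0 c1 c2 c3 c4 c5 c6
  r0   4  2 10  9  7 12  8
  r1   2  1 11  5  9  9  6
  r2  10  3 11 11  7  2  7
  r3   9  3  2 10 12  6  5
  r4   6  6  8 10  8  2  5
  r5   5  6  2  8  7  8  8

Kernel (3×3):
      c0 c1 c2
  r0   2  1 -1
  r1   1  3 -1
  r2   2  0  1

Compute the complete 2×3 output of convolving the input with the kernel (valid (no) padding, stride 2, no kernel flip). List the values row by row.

Output[0,0]: The receptive field on the input at this output position is [4 2 10 / 2 1 11 / 10 3 11]. Elementwise product with the kernel and sum: 4·2 + 2·1 + 10·-1 + 2·1 + 1·3 + 11·-1 + 10·2 + 11·1.

25 68 69
48 70 55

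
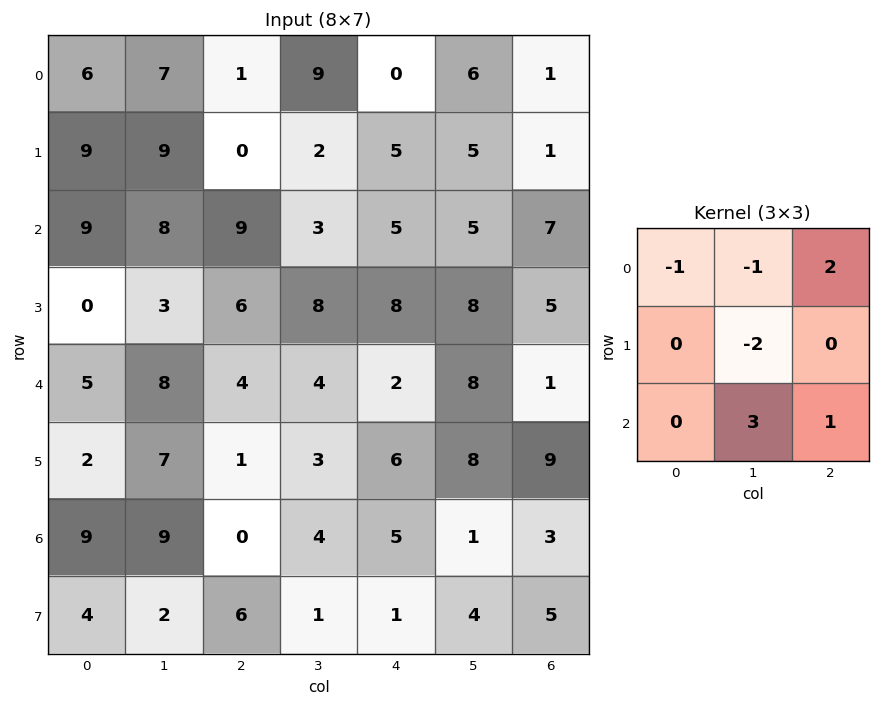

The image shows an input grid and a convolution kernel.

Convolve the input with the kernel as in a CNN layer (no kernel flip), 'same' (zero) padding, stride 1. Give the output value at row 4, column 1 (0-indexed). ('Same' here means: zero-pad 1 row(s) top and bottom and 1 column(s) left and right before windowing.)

The receptive field on the zero-padded input at this output position is [0 3 6 / 5 8 4 / 2 7 1]. Elementwise product with the kernel and sum: 0·-1 + 3·-1 + 6·2 + 8·-2 + 7·3 + 1·1.

15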